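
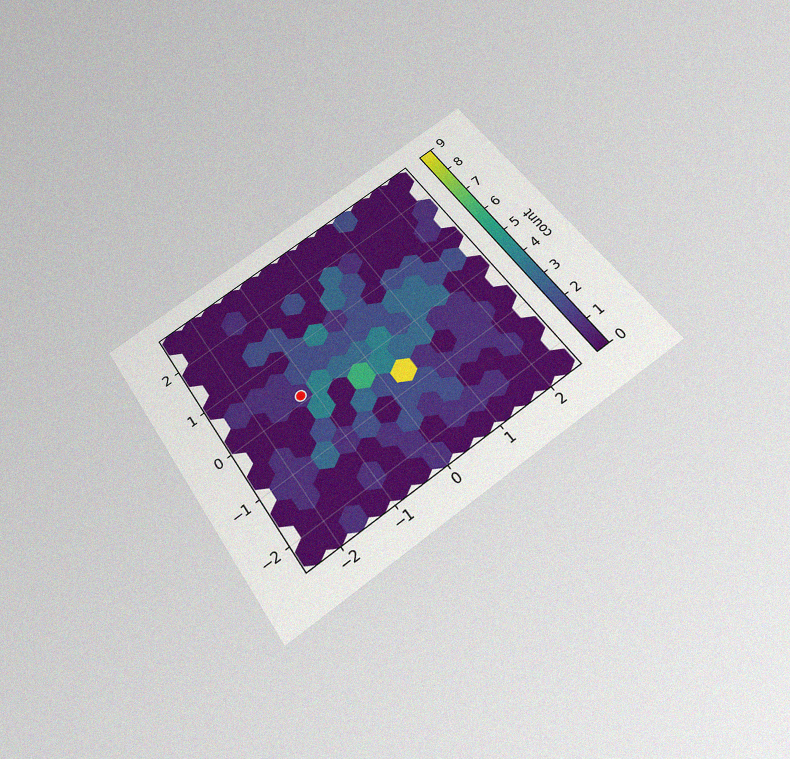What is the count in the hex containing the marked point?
The chart is tilted about 35° counter-clockwise and viewed slightly from below, with some photo noise. The marked hex reads 1 on the colorbar.

1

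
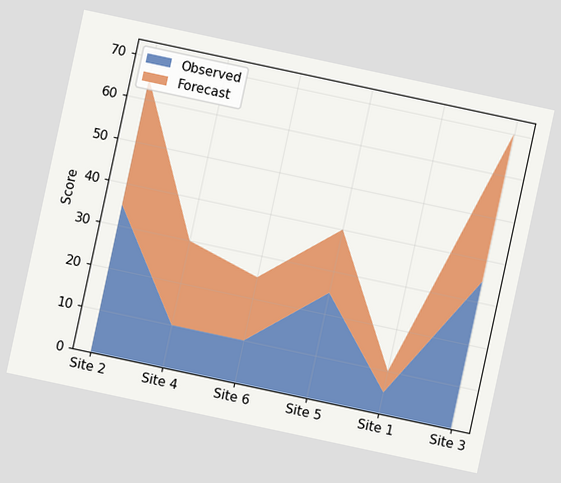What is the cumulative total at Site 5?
The chart is tilted about 12° clockwise. The stacked total at Site 5 reaches 40.

40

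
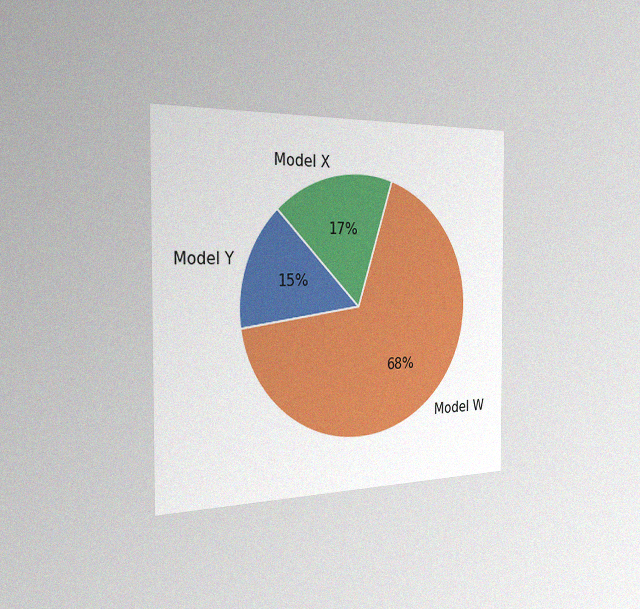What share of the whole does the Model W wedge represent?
The chart is viewed slightly from the left, with some photo noise. The Model W slice takes up 68% of the pie.

68%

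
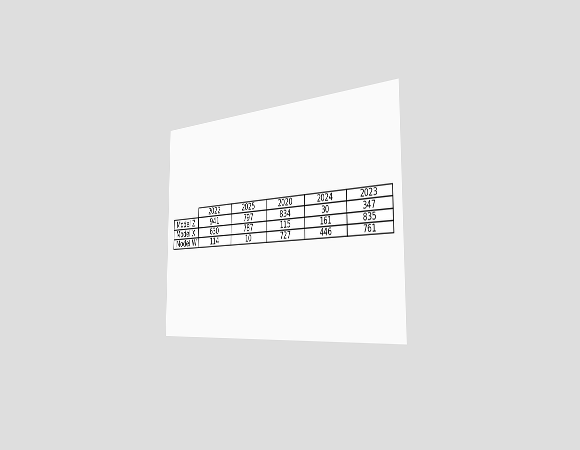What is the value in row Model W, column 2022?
114

The chart is viewed slightly from the right. The (Model W, 2022) cell reads 114.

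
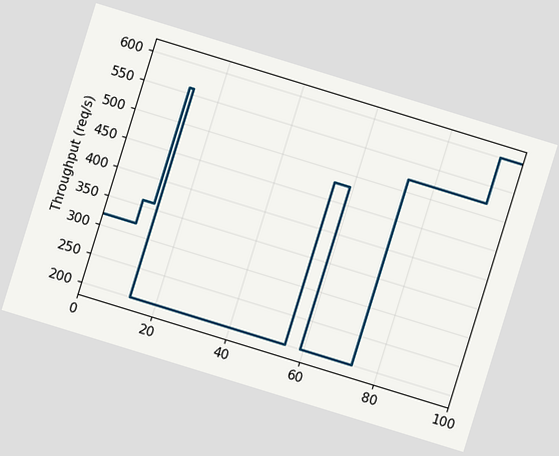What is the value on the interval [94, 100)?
The chart is tilted about 17° clockwise. On [94, 100) the step sits at 600req/s.

600req/s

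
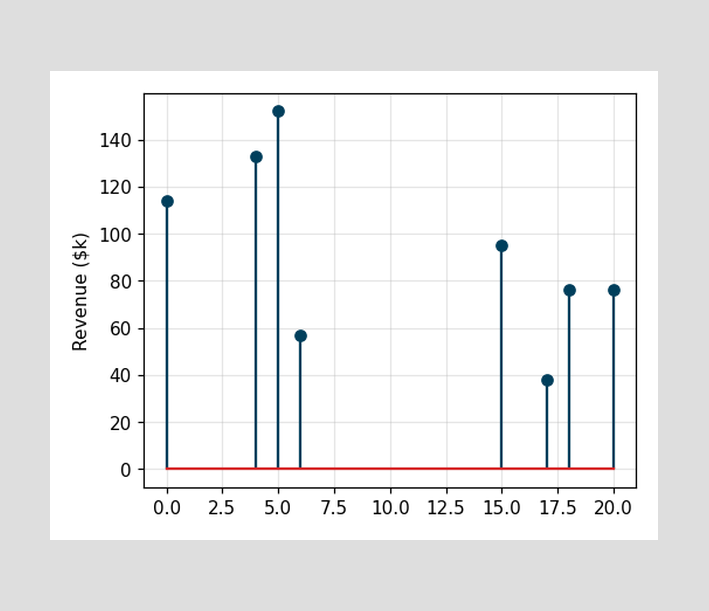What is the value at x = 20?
$76k

The stem at x=20 reaches $76k.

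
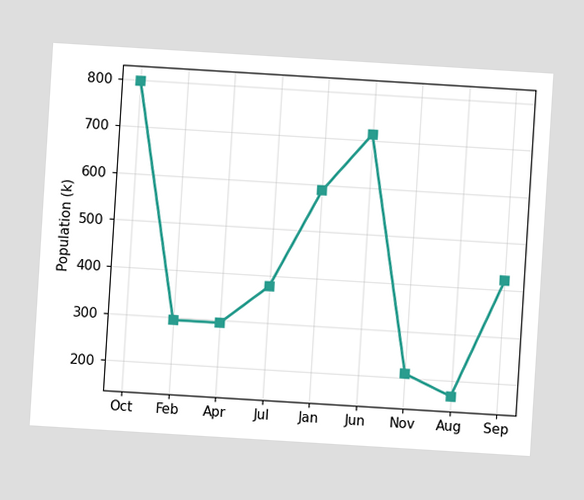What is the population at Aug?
The chart is tilted about 4° clockwise. At Aug, the line is at 168k.

168k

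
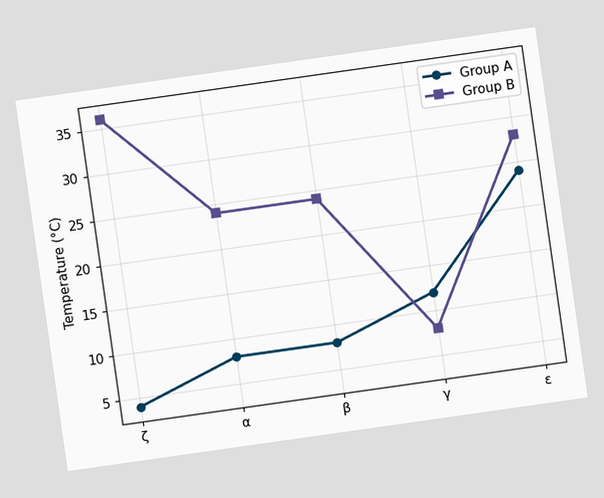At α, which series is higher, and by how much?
The chart is tilted about 8° counter-clockwise. At α, Group B sits above the other line by 16°C.

Group B, by 16°C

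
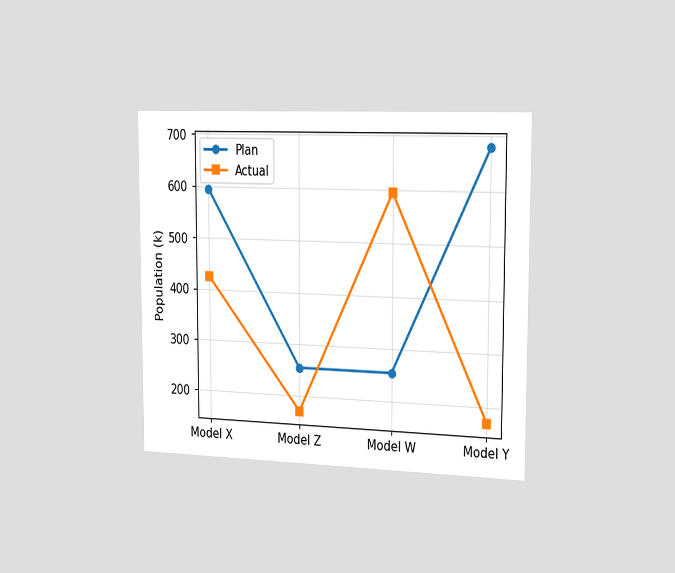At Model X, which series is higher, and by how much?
The chart is viewed slightly from the right. At Model X, Plan sits above the other line by 170k.

Plan, by 170k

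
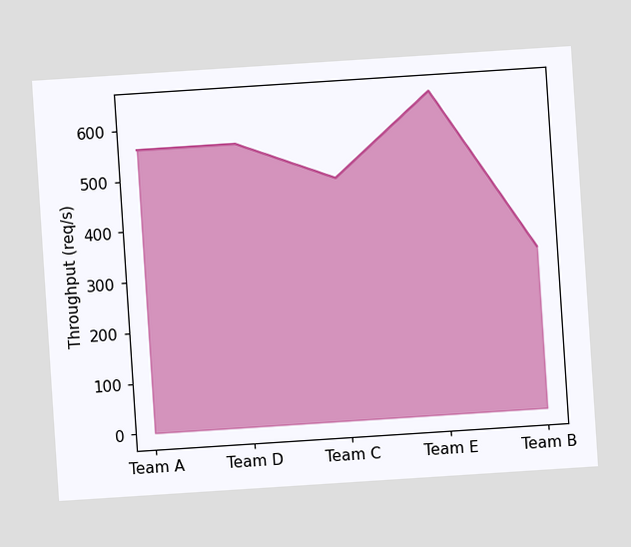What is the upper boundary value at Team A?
560req/s

The chart is tilted about 4° counter-clockwise. At Team A the upper boundary is at 560req/s.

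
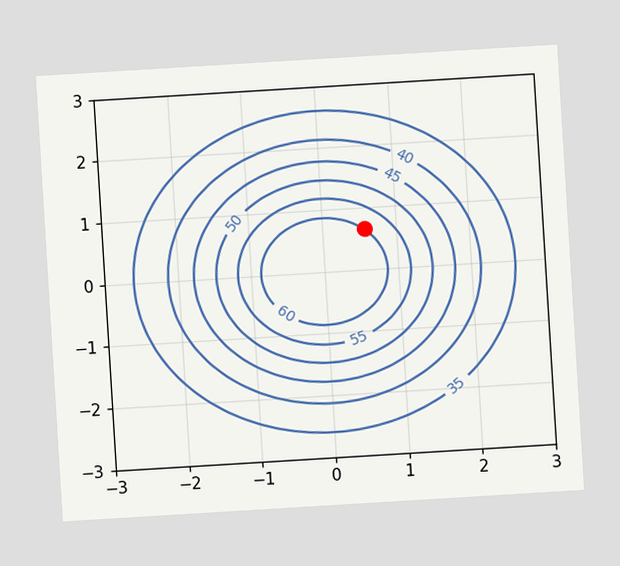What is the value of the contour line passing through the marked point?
60

The chart is tilted about 3° counter-clockwise. The marked point sits on the contour labelled 60.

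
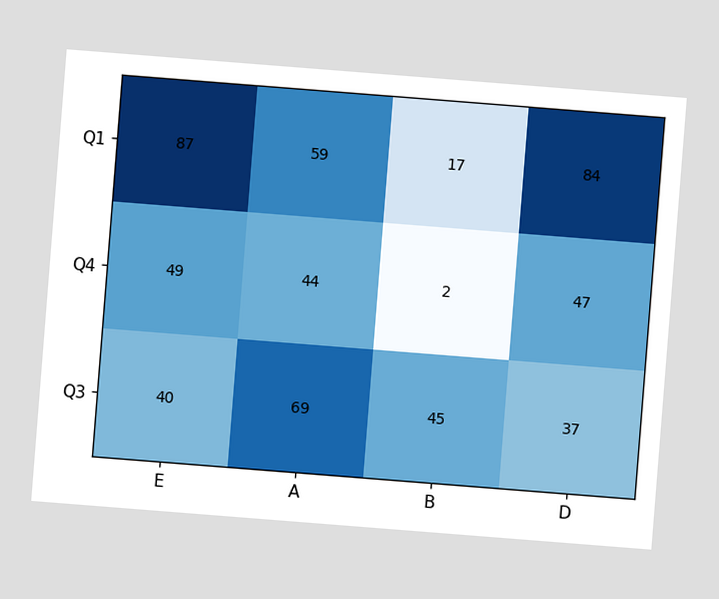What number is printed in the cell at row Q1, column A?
The chart is tilted about 4° clockwise. The (Q1, A) cell reads 59.

59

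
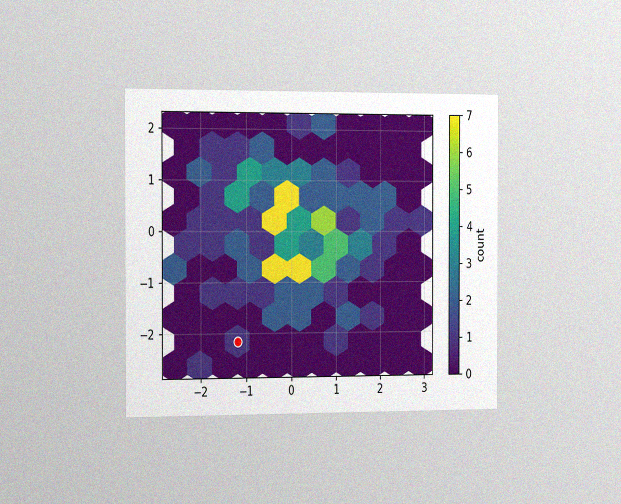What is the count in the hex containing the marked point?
1

The chart is viewed slightly from the left, with some photo noise. The marked hex reads 1 on the colorbar.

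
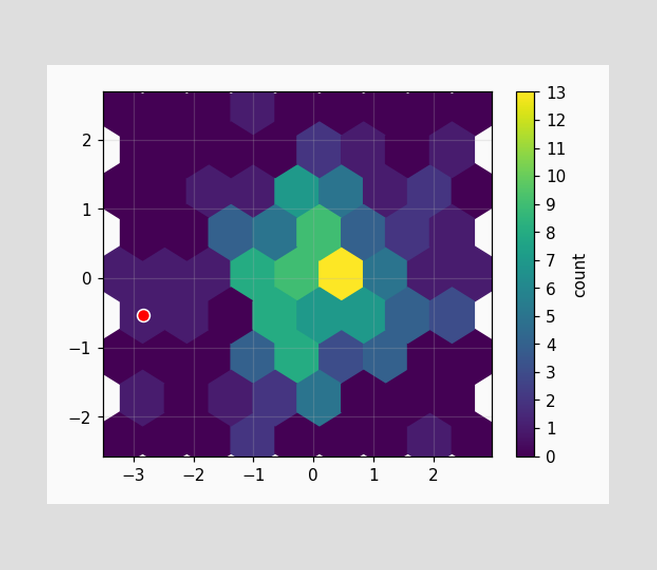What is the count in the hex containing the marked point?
The marked hex reads 1 on the colorbar.

1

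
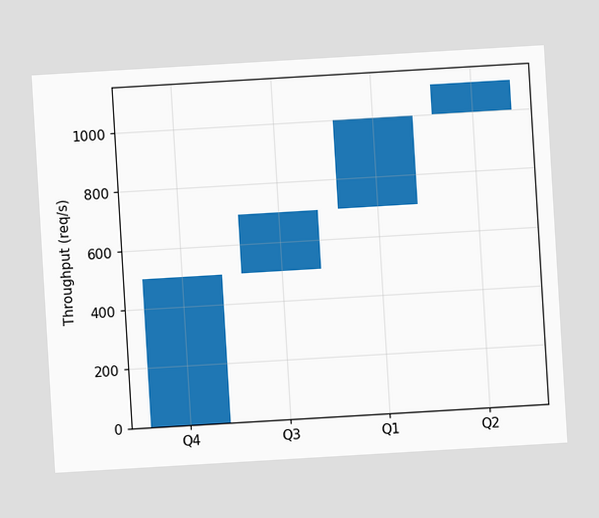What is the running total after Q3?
The chart is tilted about 3° counter-clockwise. After Q3 the running total reaches 700req/s.

700req/s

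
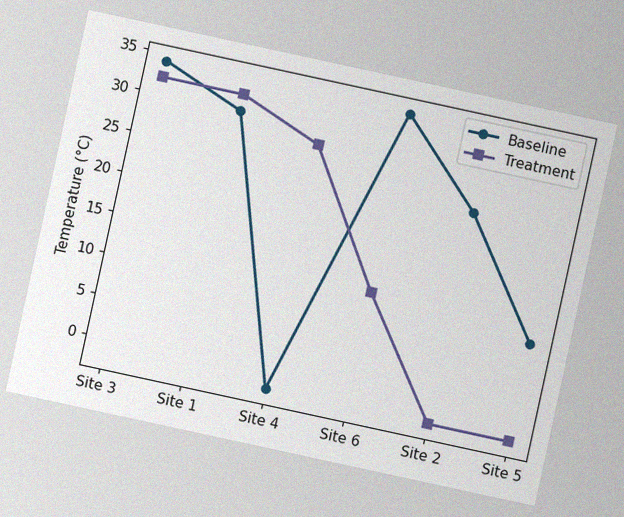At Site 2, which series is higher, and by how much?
The chart is tilted about 12° clockwise, with some photo noise. At Site 2, Baseline sits above the other line by 26°C.

Baseline, by 26°C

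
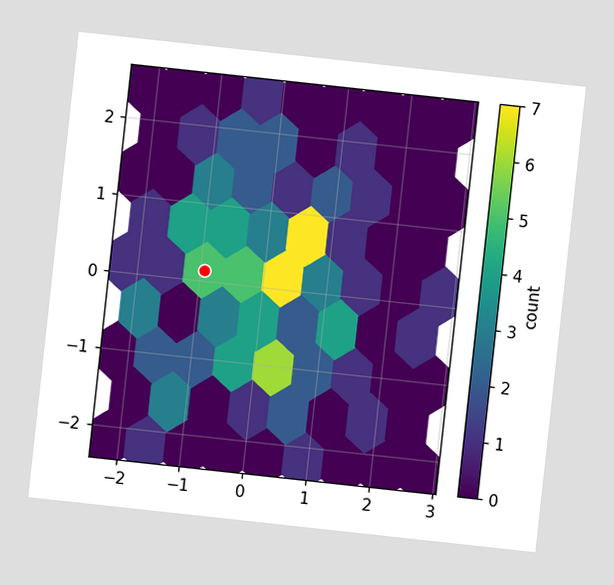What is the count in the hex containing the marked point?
The chart is tilted about 6° clockwise. The marked hex reads 5 on the colorbar.

5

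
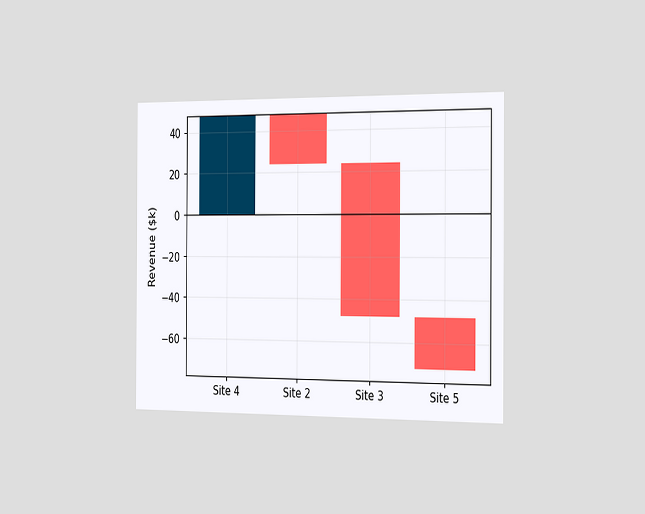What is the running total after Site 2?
$24k

The chart is viewed slightly from the right. After Site 2 the running total reaches $24k.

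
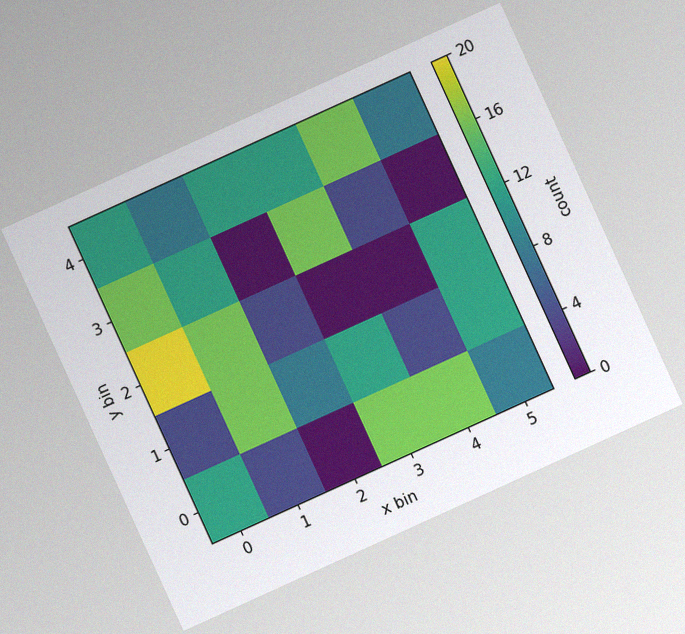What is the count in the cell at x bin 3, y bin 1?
The chart is tilted about 24° counter-clockwise, with some photo noise. Matching the cell (3, 1) against the colorbar gives 12.

12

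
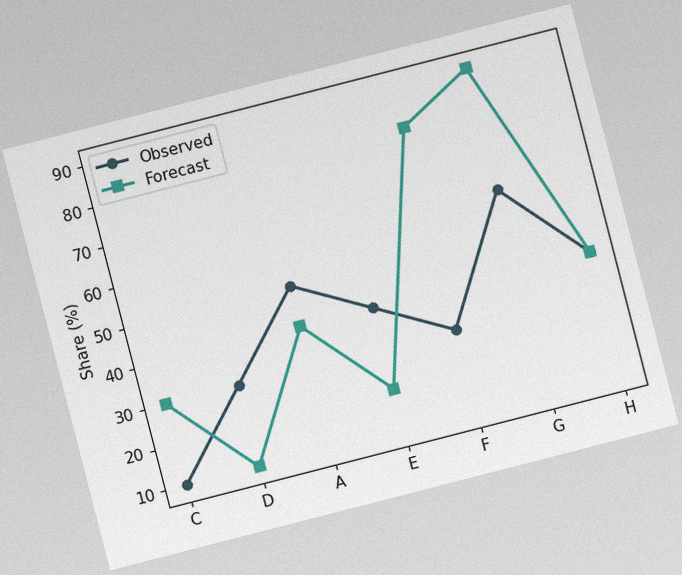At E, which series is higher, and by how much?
Observed, by 20%

The chart is tilted about 14° counter-clockwise, with some photo noise. At E, Observed sits above the other line by 20%.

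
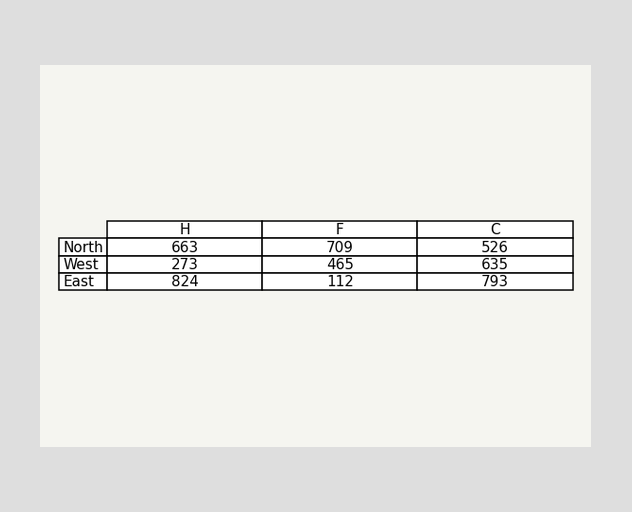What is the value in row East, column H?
824

The (East, H) cell reads 824.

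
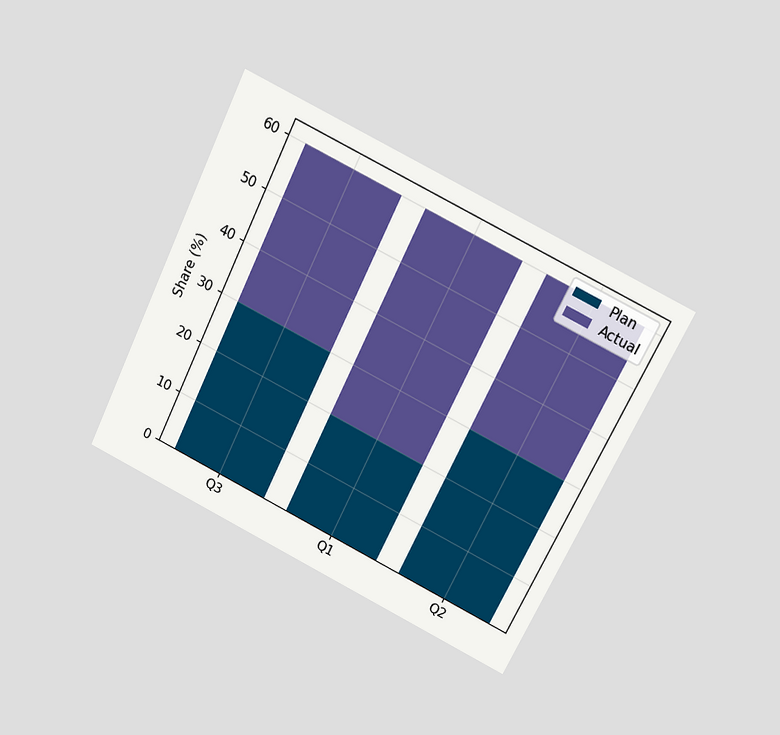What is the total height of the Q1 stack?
The chart is tilted about 26° clockwise and viewed slightly from above. The Q1 stack's top reaches 60% on the y-axis.

60%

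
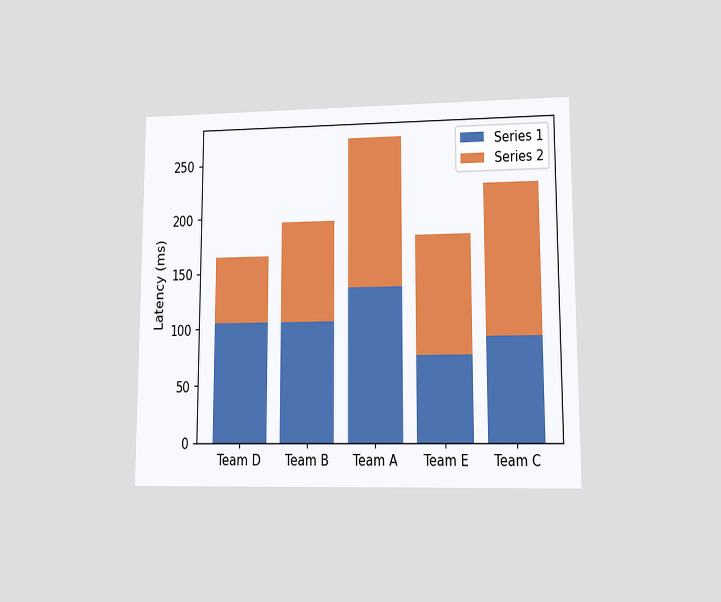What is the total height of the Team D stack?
165ms

The chart is viewed at a slight angle. The Team D stack's top reaches 165ms on the y-axis.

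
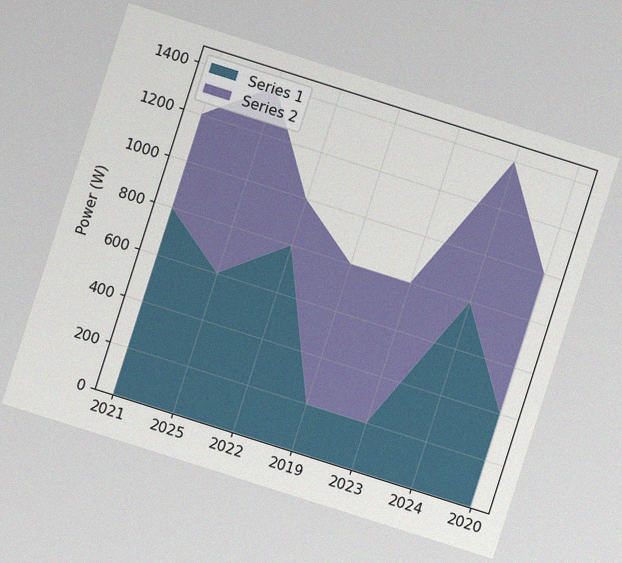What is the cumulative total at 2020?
The chart is tilted about 18° clockwise, with some photo noise. The stacked total at 2020 reaches 1000W.

1000W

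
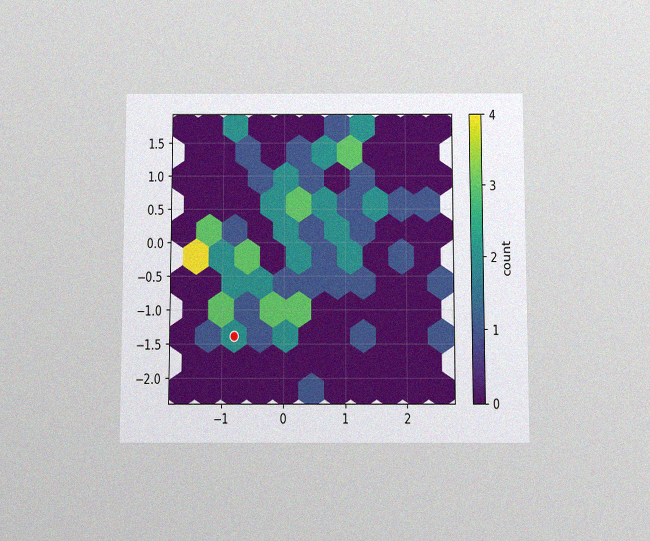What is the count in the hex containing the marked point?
2

The chart is viewed slightly from below, with some photo noise. The marked hex reads 2 on the colorbar.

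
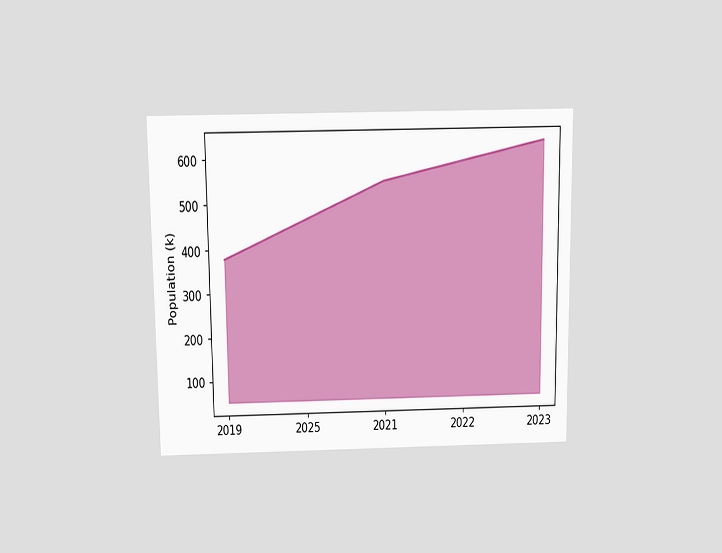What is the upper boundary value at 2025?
The chart is viewed slightly from above. At 2025 the upper boundary is at 462k.

462k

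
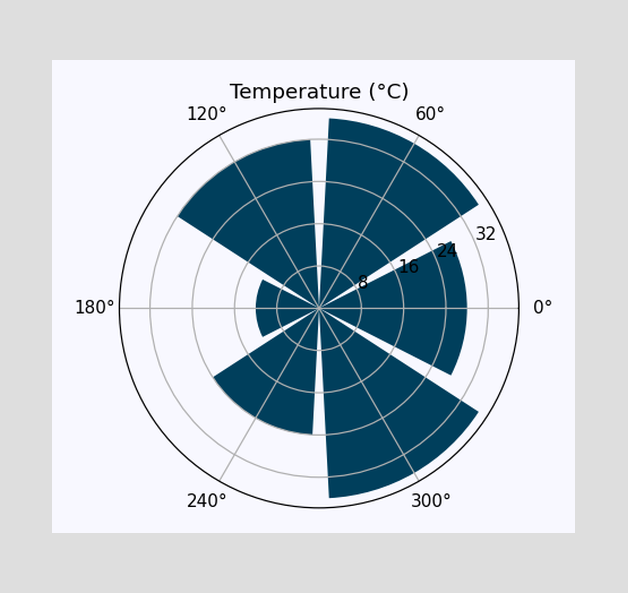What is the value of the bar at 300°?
36°C

The bar at 300° reaches 36°C on the radial axis.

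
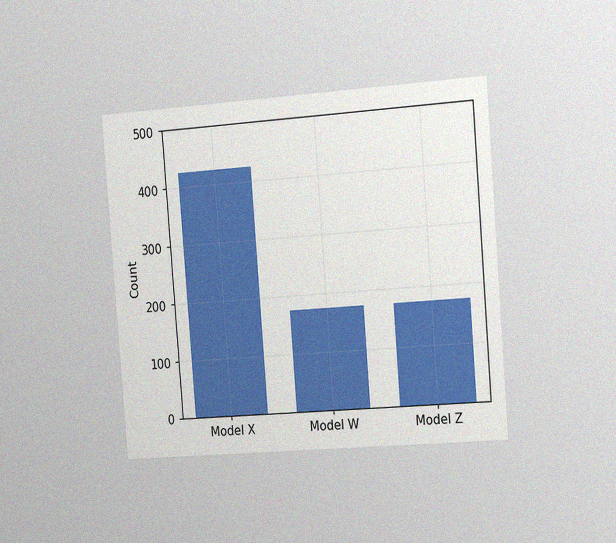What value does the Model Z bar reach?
The chart is tilted about 5° counter-clockwise and viewed slightly from the right, with some photo noise. Reading along the chart's y-axis, the Model Z bar reaches 175.

175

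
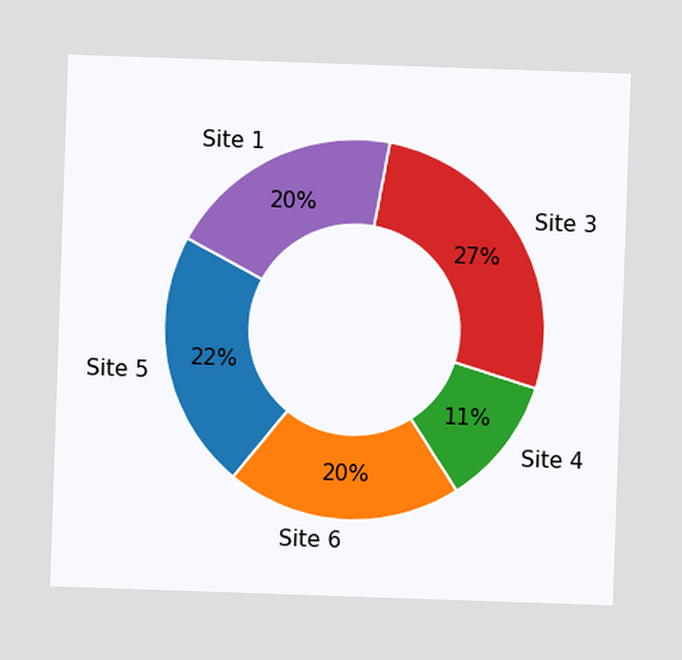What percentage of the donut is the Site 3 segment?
The Site 3 segment takes up 27% of the ring.

27%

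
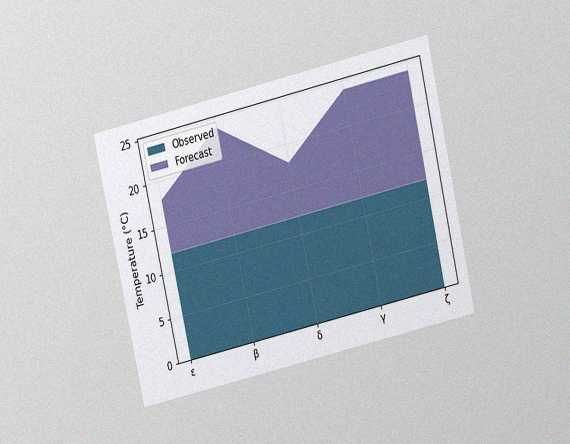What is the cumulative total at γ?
24°C

The chart is tilted about 13° counter-clockwise and viewed at a slight angle, with some photo noise. The stacked total at γ reaches 24°C.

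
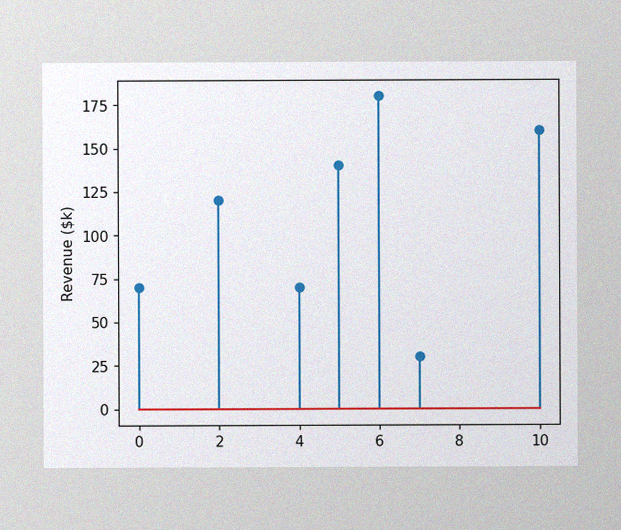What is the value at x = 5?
The image has some photo noise and uneven lighting. The stem at x=5 reaches $140k.

$140k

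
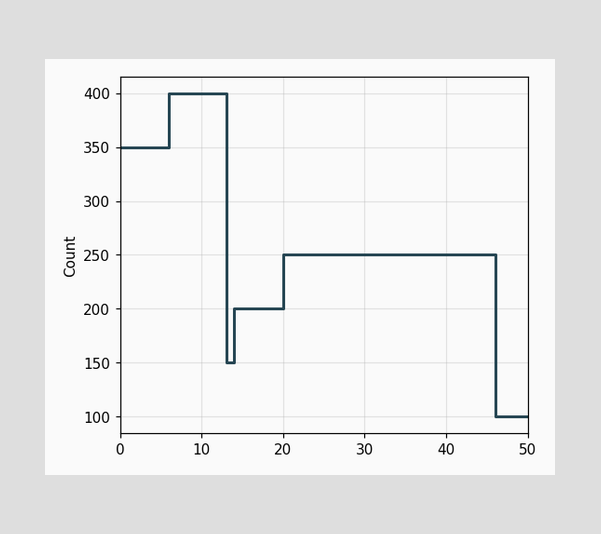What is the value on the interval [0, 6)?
On [0, 6) the step sits at 350.

350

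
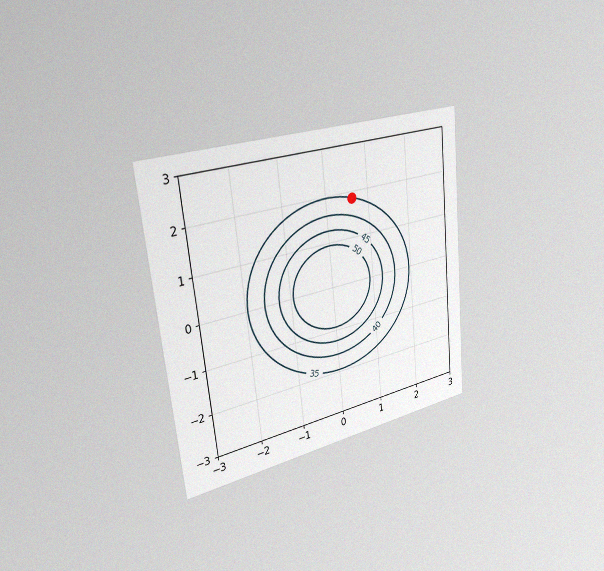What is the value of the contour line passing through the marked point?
35

The chart is tilted about 6° counter-clockwise and viewed slightly from the left, with some photo noise. The marked point sits on the contour labelled 35.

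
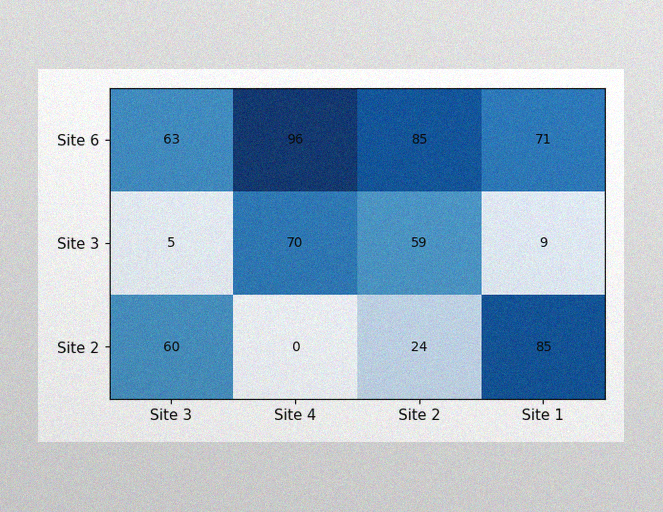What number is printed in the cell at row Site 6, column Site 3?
63

The image has some photo noise and uneven lighting. The (Site 6, Site 3) cell reads 63.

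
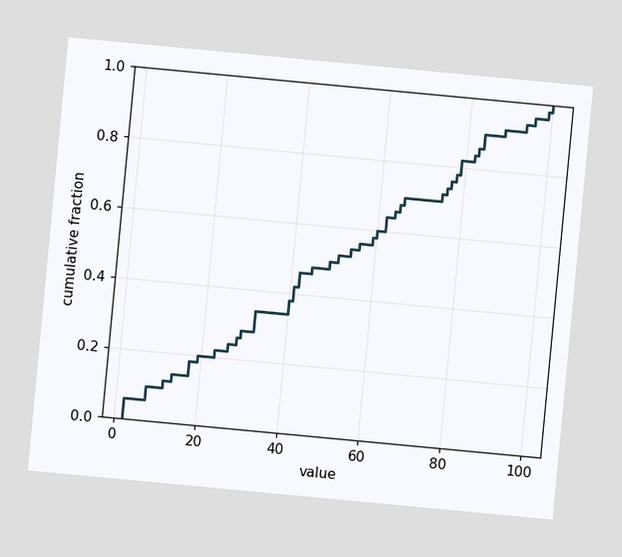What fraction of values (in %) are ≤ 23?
22%

The chart is tilted about 5° clockwise. At x=23 the ECDF step is at 22%.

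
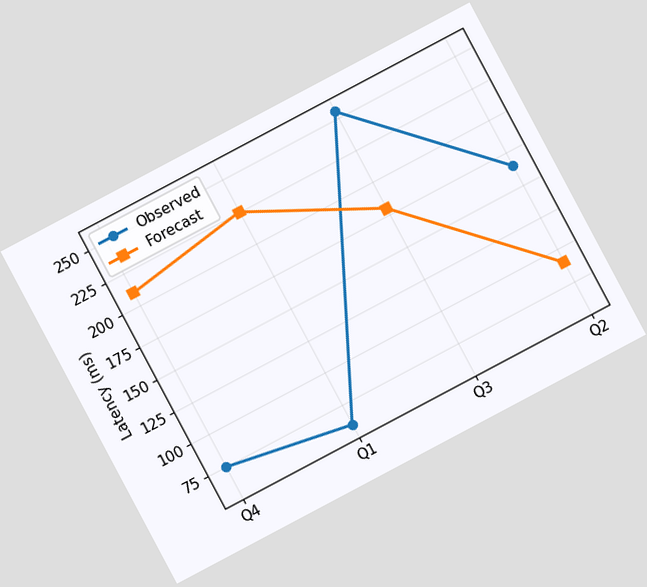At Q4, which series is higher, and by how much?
Forecast, by 135ms

The chart is tilted about 28° counter-clockwise. At Q4, Forecast sits above the other line by 135ms.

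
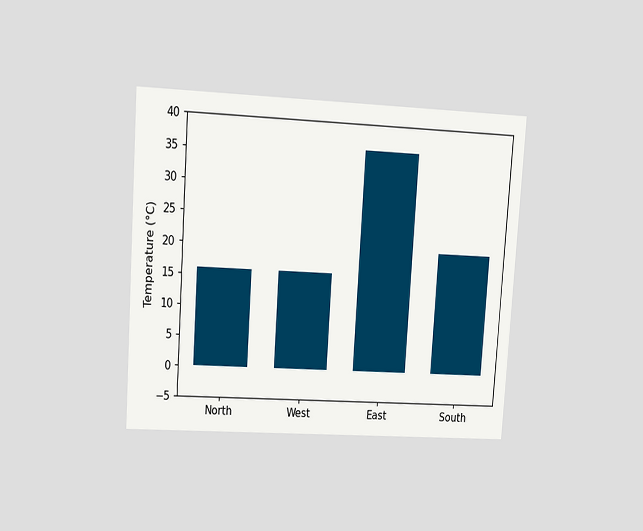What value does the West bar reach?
The chart is tilted about 4° clockwise and viewed at a slight angle. Reading along the chart's y-axis, the West bar reaches 16°C.

16°C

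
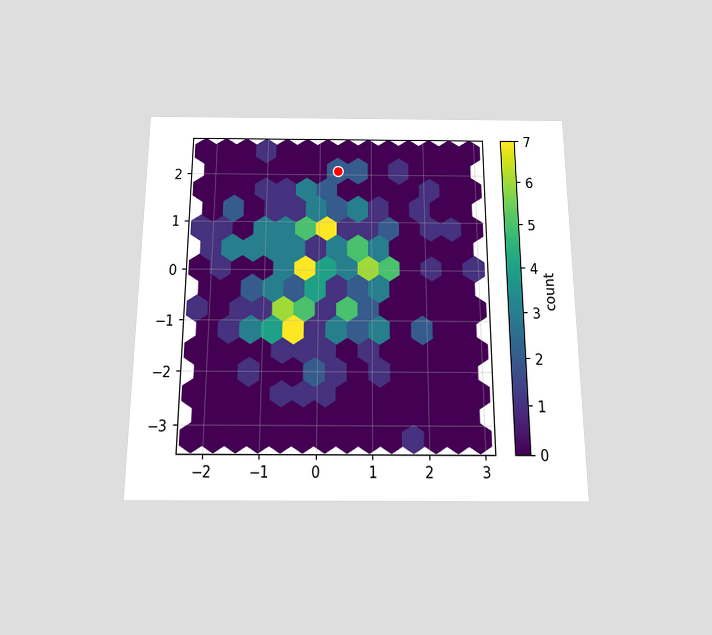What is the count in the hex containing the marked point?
2

The chart is viewed slightly from below. The marked hex reads 2 on the colorbar.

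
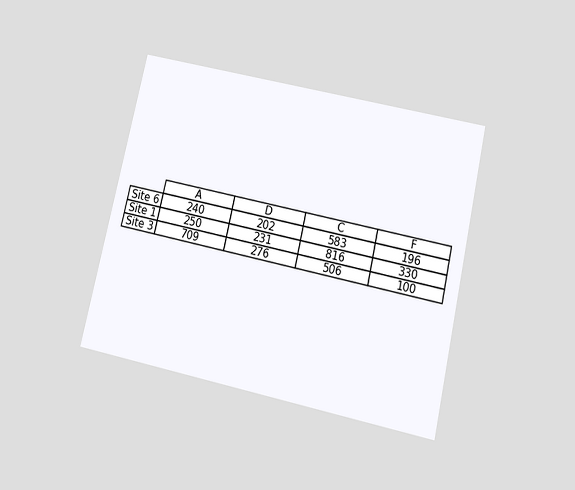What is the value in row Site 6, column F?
196

The chart is tilted about 13° clockwise and viewed slightly from below. The (Site 6, F) cell reads 196.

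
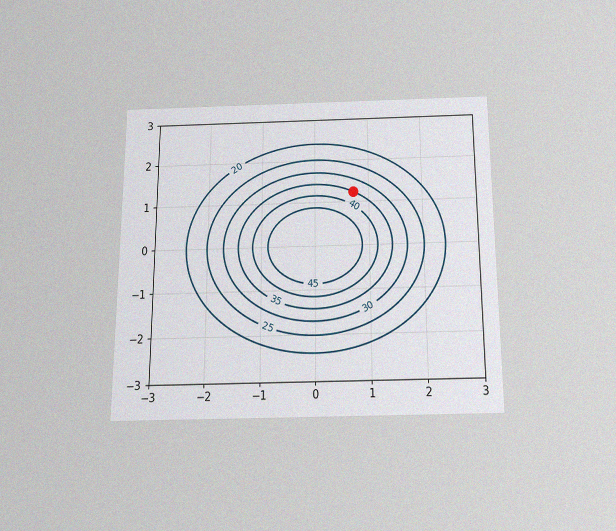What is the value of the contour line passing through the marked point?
The chart is viewed slightly from below, with some photo noise. The marked point sits on the contour labelled 35.

35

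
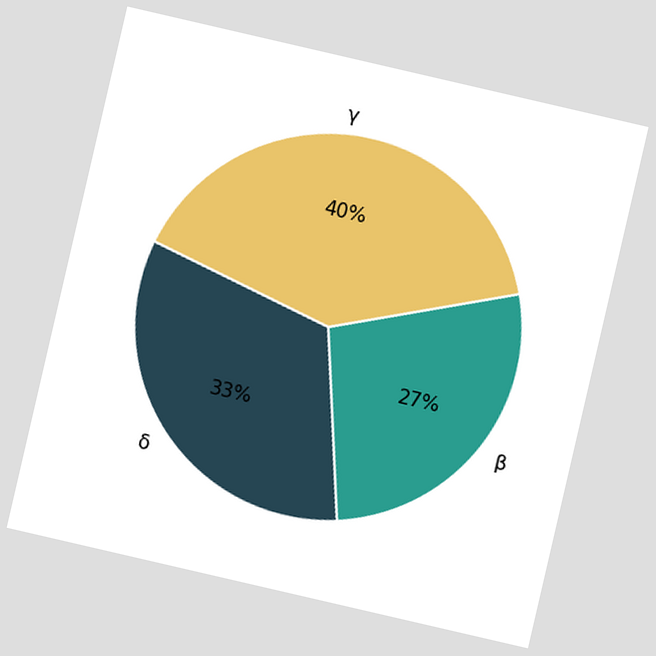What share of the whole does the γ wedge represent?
40%

The chart is tilted about 13° clockwise. The γ slice takes up 40% of the pie.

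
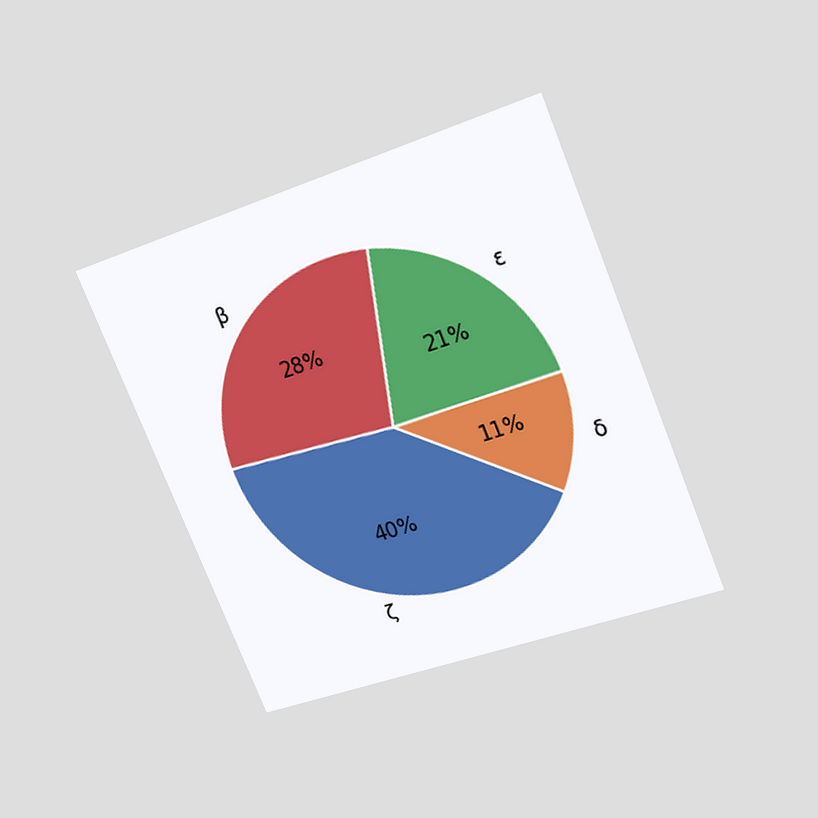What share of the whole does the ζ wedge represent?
The chart is tilted about 22° counter-clockwise and viewed slightly from above. The ζ slice takes up 40% of the pie.

40%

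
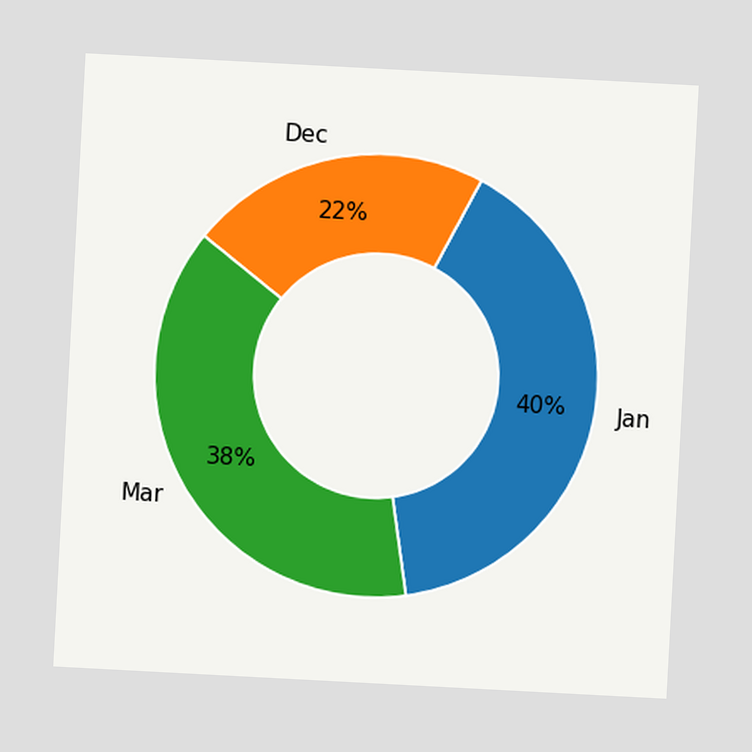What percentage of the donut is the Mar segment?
38%

The chart is tilted about 3° clockwise. The Mar segment takes up 38% of the ring.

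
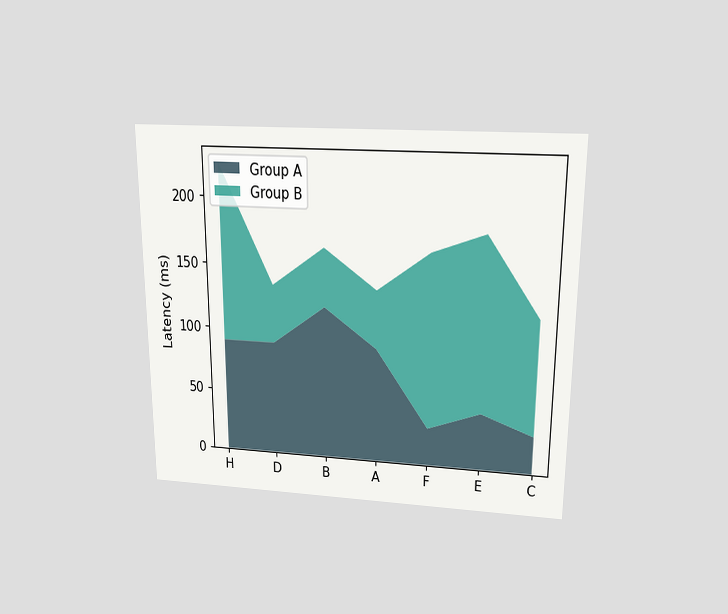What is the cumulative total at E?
180ms

The chart is viewed slightly from above. The stacked total at E reaches 180ms.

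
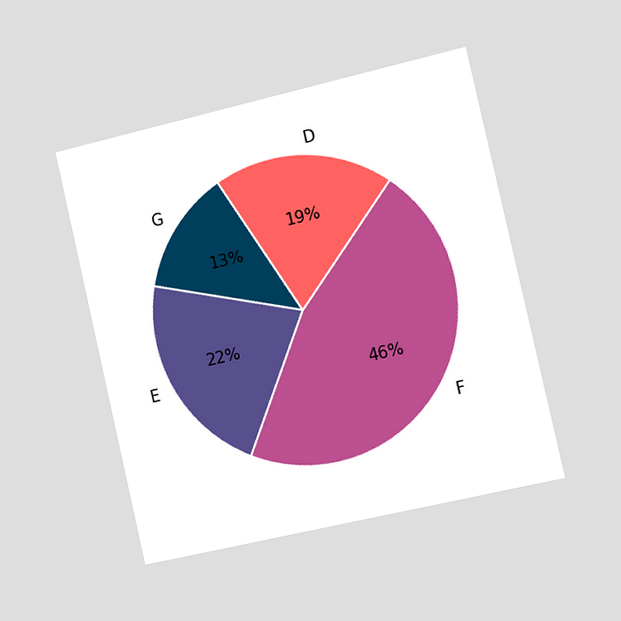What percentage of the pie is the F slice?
46%

The chart is tilted about 13° counter-clockwise and viewed slightly from the right. The F slice takes up 46% of the pie.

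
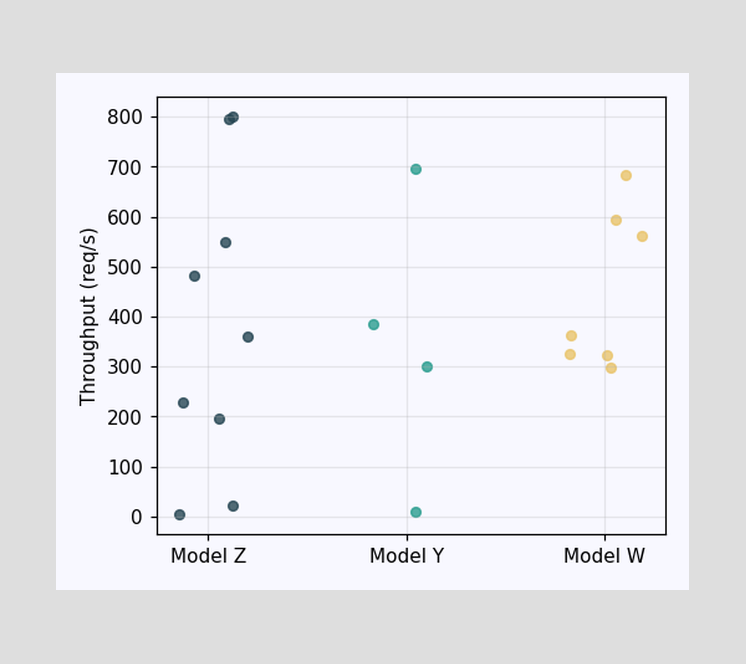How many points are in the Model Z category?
Counting the markers in the Model Z column gives 9.

9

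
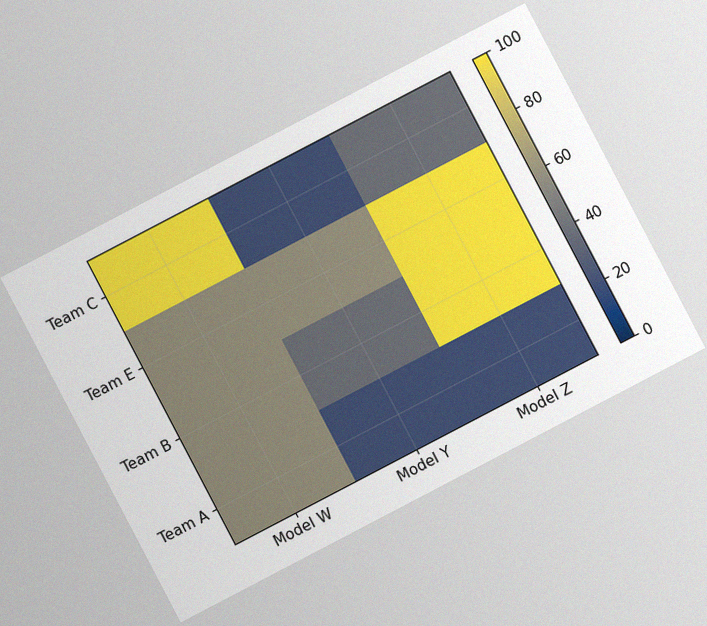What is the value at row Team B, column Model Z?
The chart is tilted about 28° counter-clockwise, with some photo noise. Matching cell (Team B, Model Z) against the colorbar gives 100.

100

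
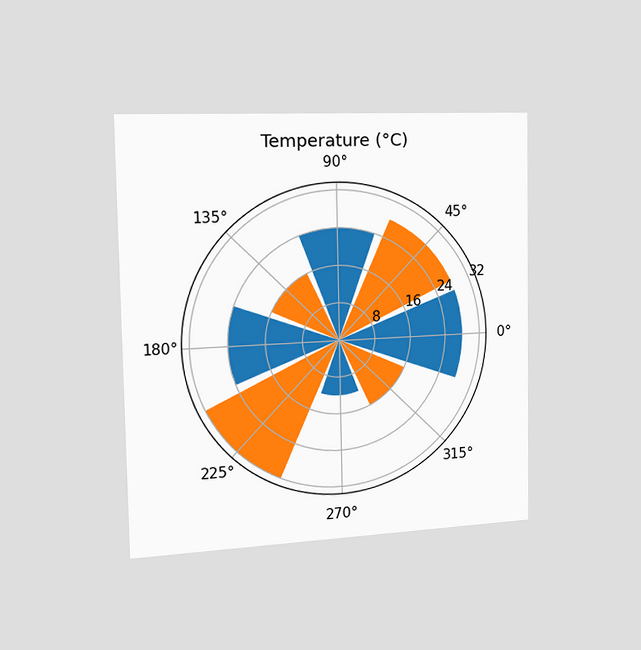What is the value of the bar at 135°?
The chart is viewed slightly from the left. The bar at 135° reaches 16°C on the radial axis.

16°C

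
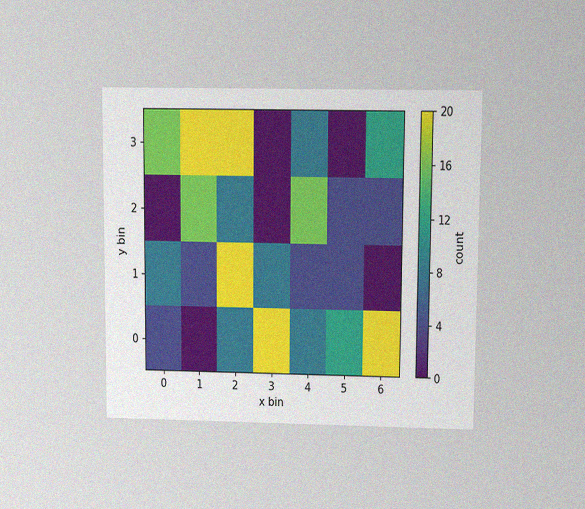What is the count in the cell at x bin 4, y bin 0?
8

The chart is viewed slightly from above, with some photo noise. Matching the cell (4, 0) against the colorbar gives 8.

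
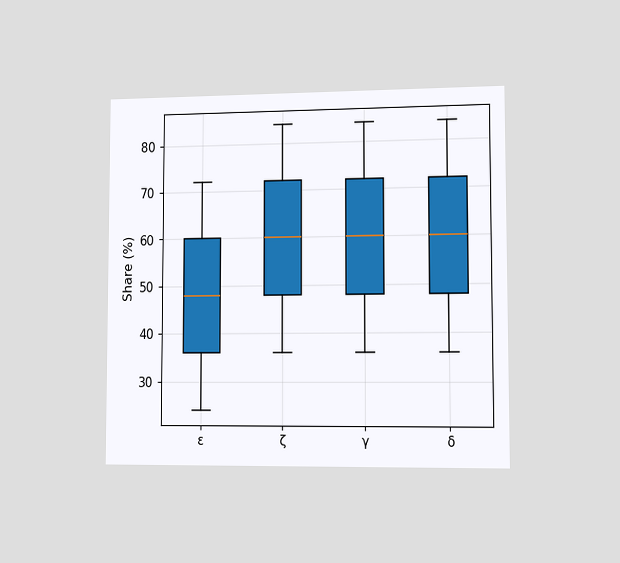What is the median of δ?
60%

The chart is viewed slightly from the right. The median line in the δ box sits at 60%.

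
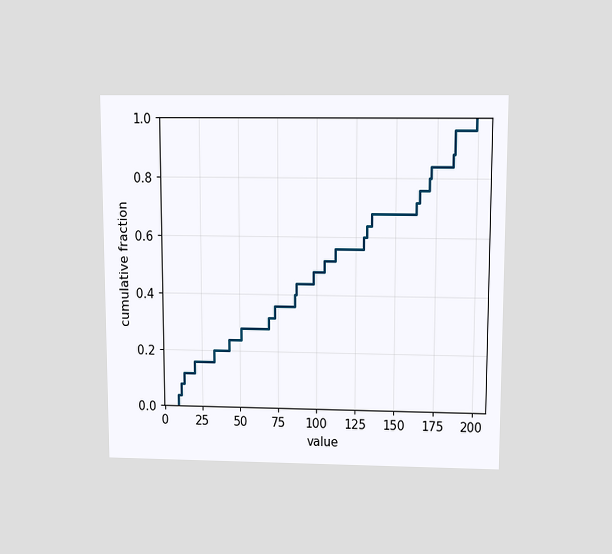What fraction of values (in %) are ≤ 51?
28%

The chart is viewed slightly from above. At x=51 the ECDF step is at 28%.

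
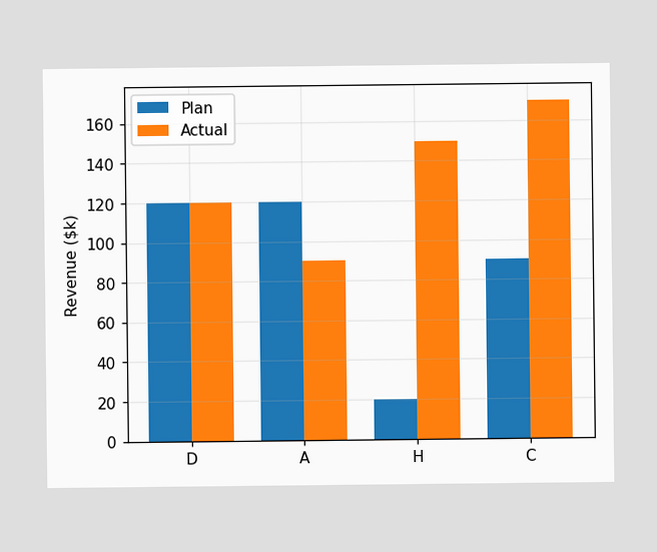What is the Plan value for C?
The Plan bar at C reaches $90k on the y-axis.

$90k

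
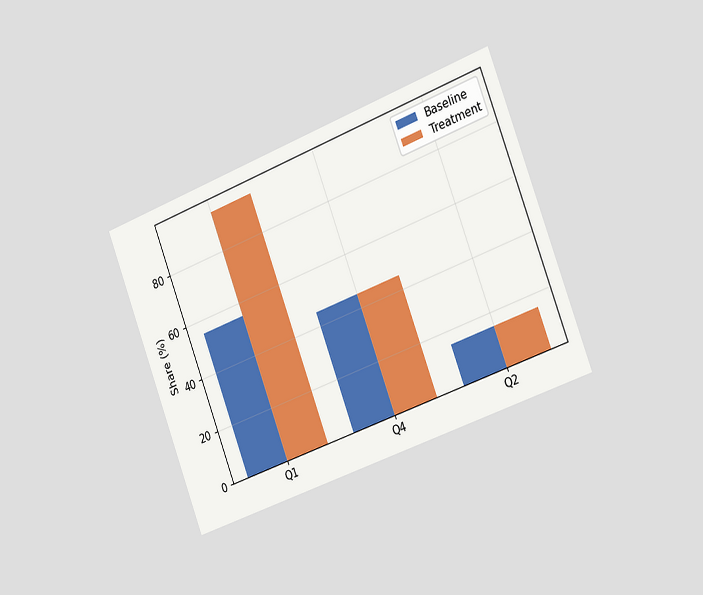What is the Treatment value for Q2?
The chart is tilted about 21° counter-clockwise and viewed slightly from the right. The Treatment bar at Q2 reaches 15% on the y-axis.

15%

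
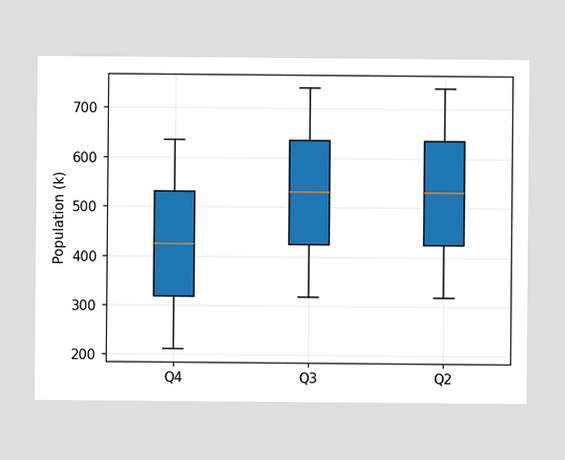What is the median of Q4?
424k

The median line in the Q4 box sits at 424k.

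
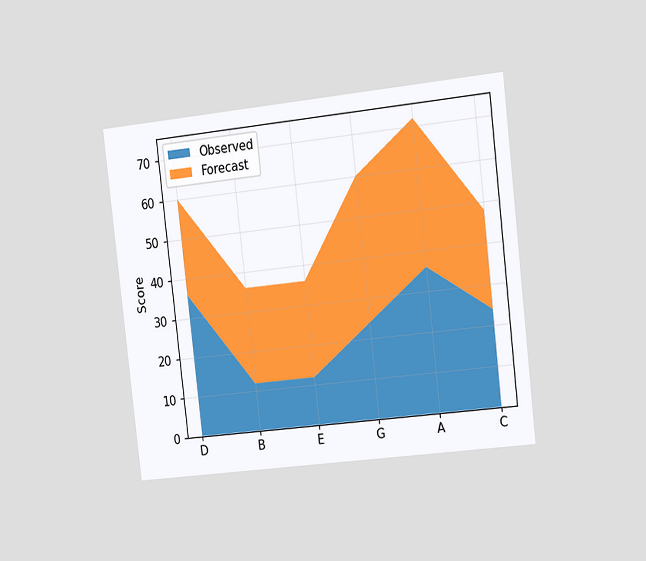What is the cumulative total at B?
36

The chart is tilted about 7° counter-clockwise and viewed slightly from the right. The stacked total at B reaches 36.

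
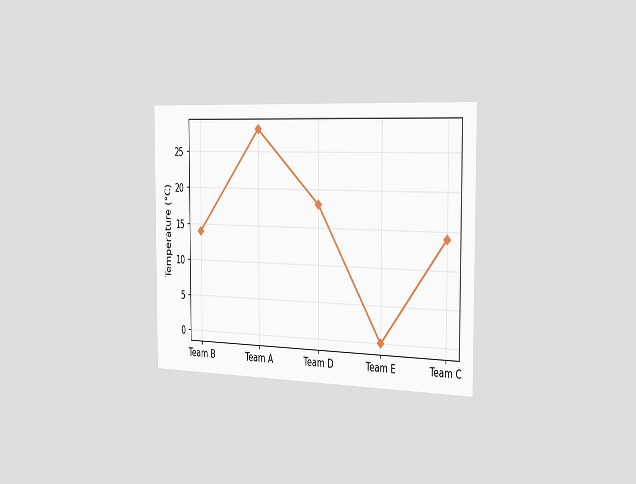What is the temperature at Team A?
The chart is viewed slightly from the right. At Team A, the line is at 28°C.

28°C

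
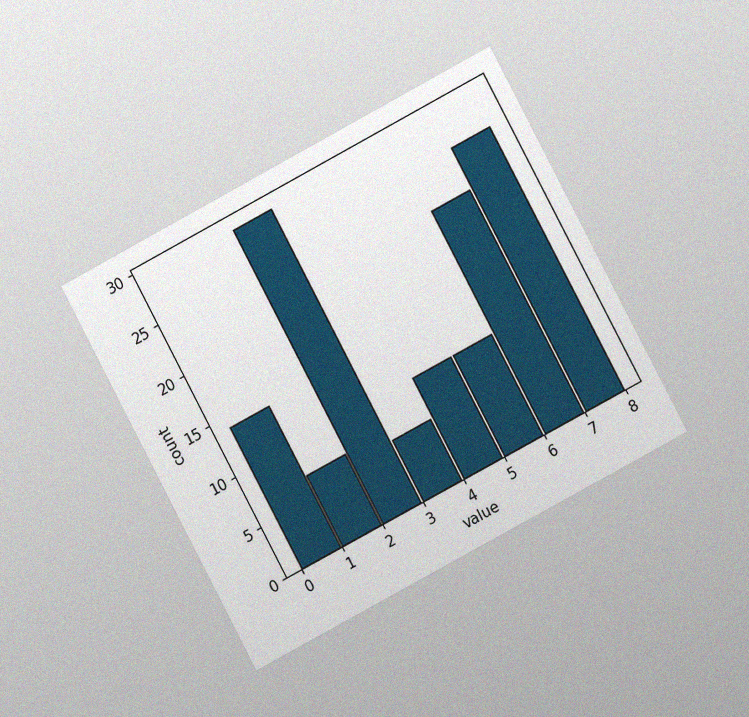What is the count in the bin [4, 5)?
The chart is tilted about 28° counter-clockwise and viewed at a slight angle, with some photo noise. The [4, 5) bin has height 10.

10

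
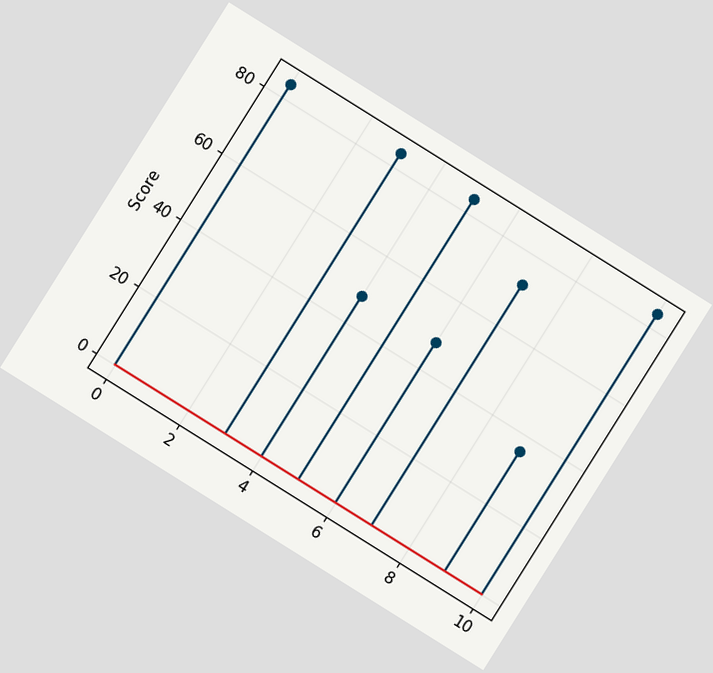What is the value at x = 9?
36

The chart is tilted about 32° clockwise. The stem at x=9 reaches 36.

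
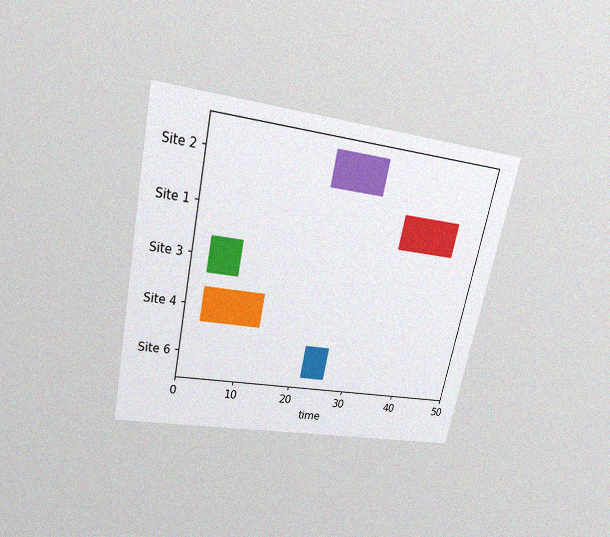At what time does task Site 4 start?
The chart is tilted about 12° clockwise and viewed slightly from above, with some photo noise. The Site 4 bar begins at t=3.

3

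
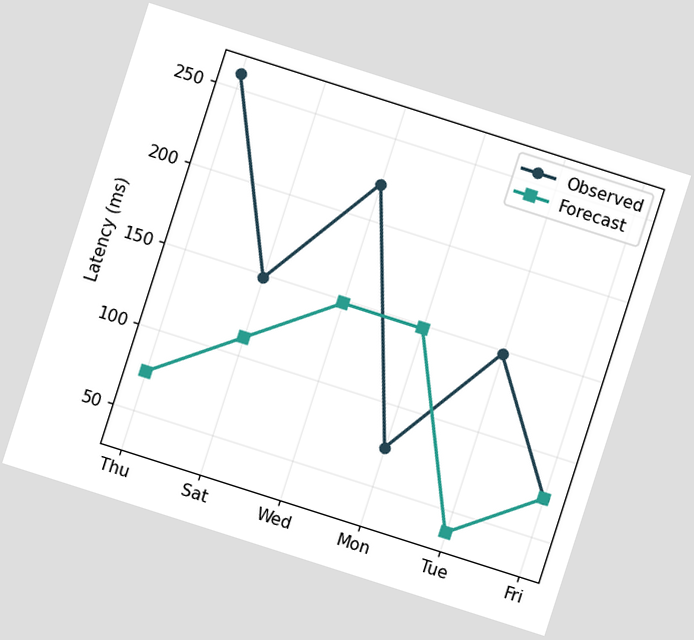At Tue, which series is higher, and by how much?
The chart is tilted about 18° clockwise. At Tue, Observed sits above the other line by 111ms.

Observed, by 111ms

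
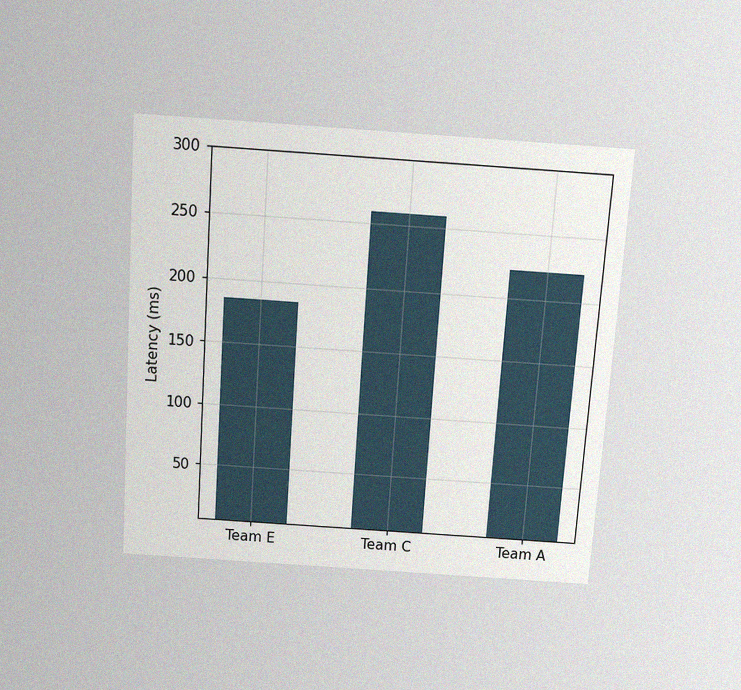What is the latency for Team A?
The chart is tilted about 4° clockwise and viewed slightly from above, with some photo noise. Reading along the chart's y-axis, the Team A bar reaches 222ms.

222ms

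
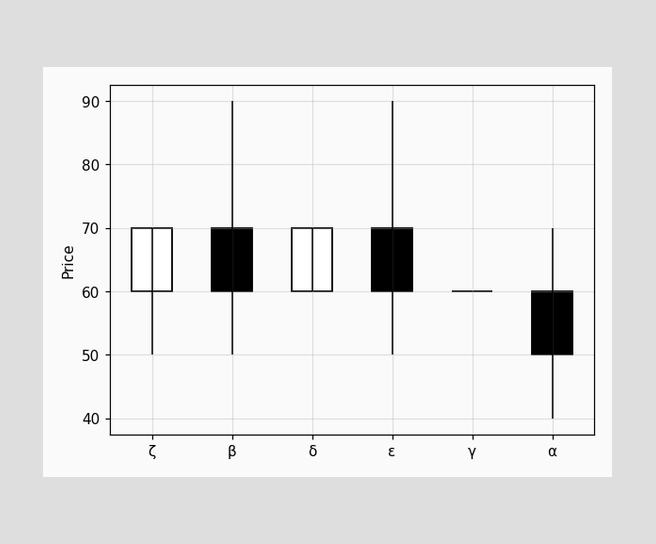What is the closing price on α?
The α candle closes at 50.

50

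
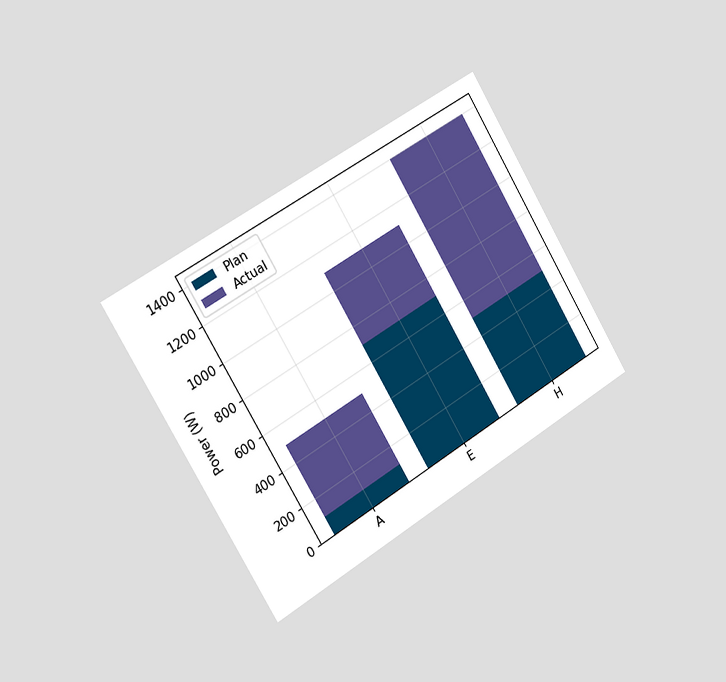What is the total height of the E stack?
1100W

The chart is tilted about 31° counter-clockwise and viewed slightly from the left. The E stack's top reaches 1100W on the y-axis.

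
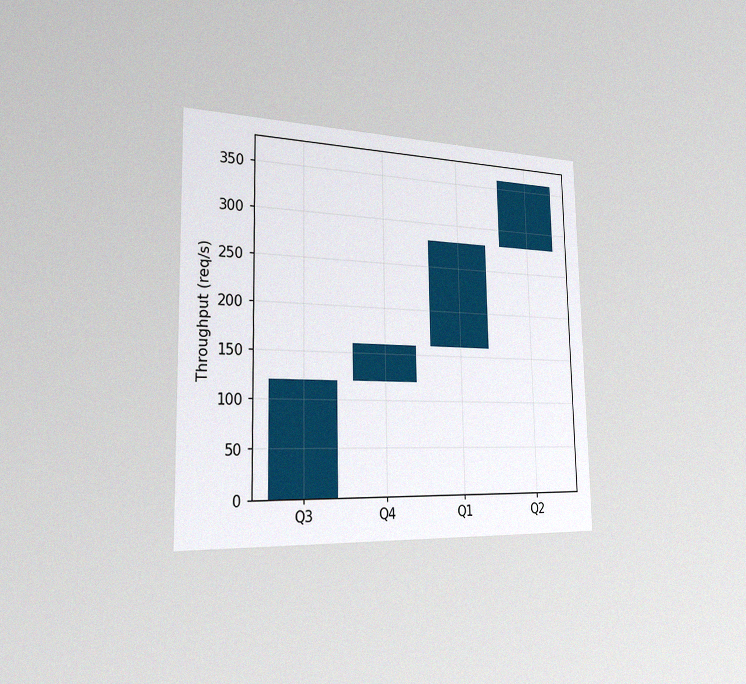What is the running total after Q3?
The chart is viewed slightly from the left, with some photo noise. After Q3 the running total reaches 120req/s.

120req/s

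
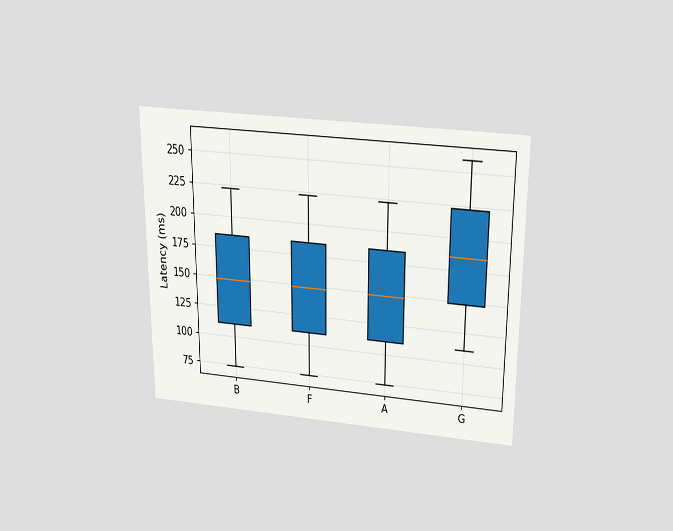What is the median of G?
185ms

The chart is viewed slightly from above. The median line in the G box sits at 185ms.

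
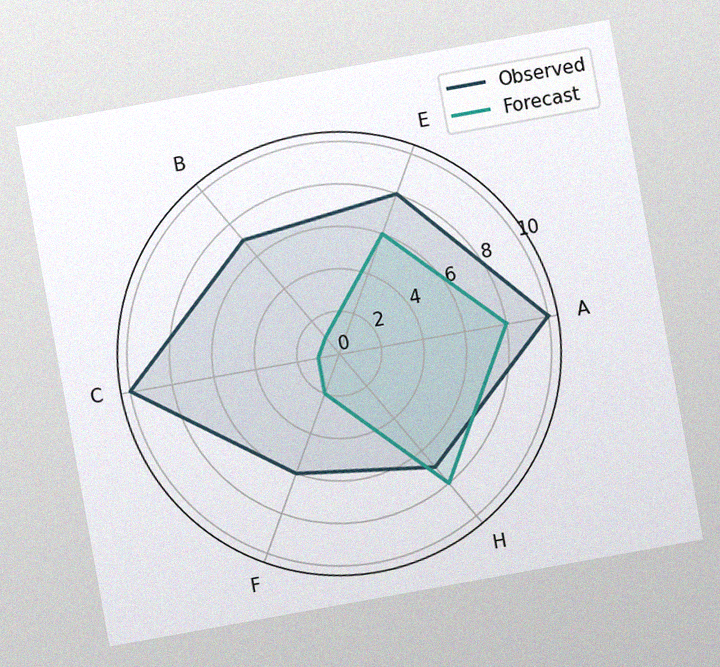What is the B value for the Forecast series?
The chart is tilted about 10° counter-clockwise, with some photo noise. On the B axis, Forecast reaches 1.

1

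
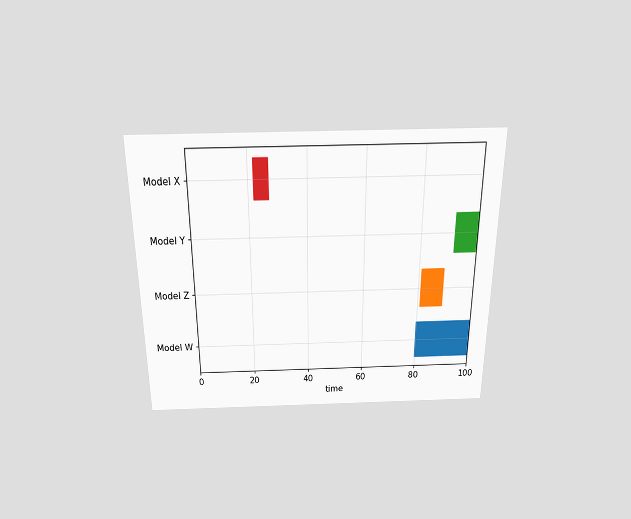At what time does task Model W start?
The chart is viewed slightly from above. The Model W bar begins at t=80.

80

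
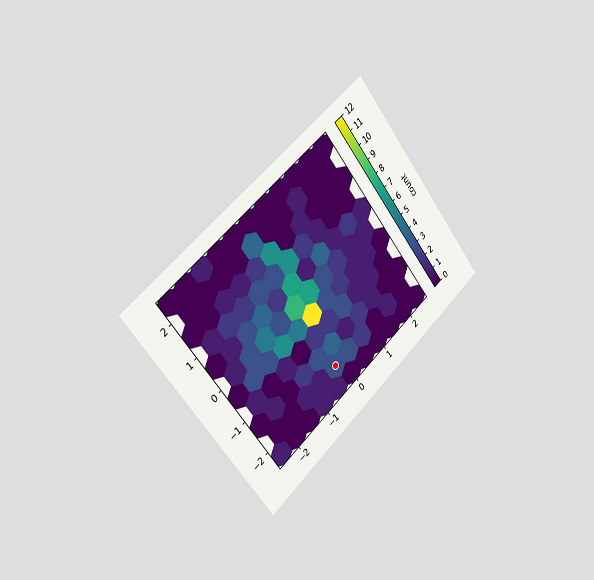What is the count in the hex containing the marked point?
The chart is tilted about 39° counter-clockwise and viewed slightly from the left. The marked hex reads 3 on the colorbar.

3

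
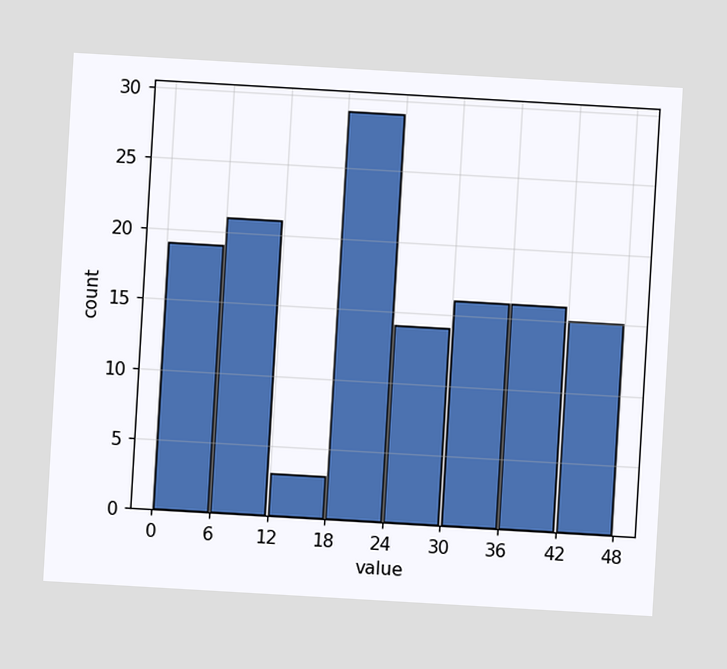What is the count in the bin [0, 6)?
The chart is tilted about 3° clockwise. The [0, 6) bin has height 19.

19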